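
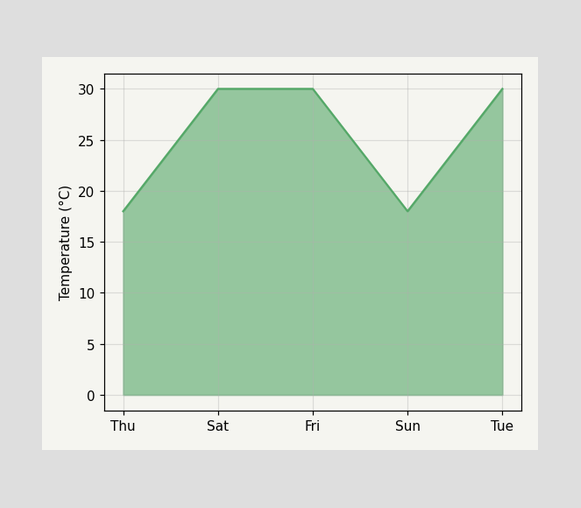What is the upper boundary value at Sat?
At Sat the upper boundary is at 30°C.

30°C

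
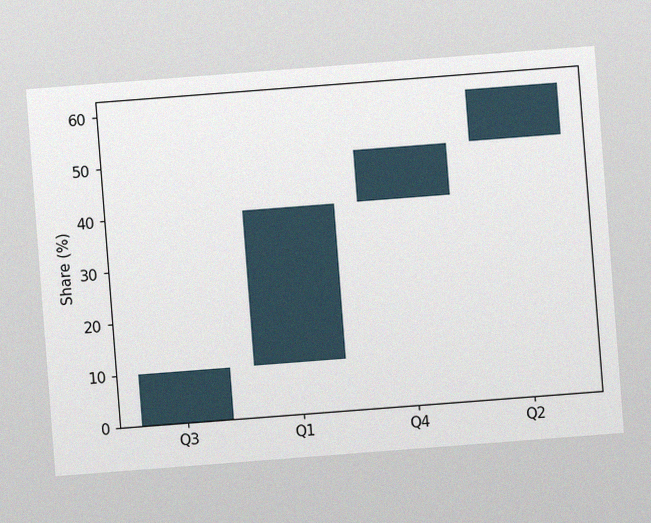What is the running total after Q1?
The chart is tilted about 4° counter-clockwise, with some photo noise. After Q1 the running total reaches 40%.

40%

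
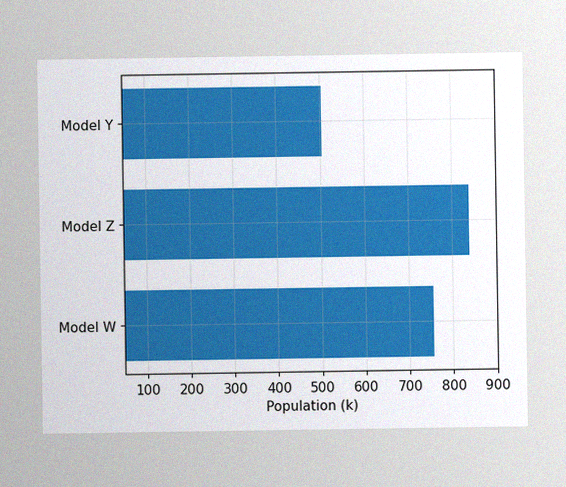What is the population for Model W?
The image has some photo noise and uneven lighting. Reading along the chart's x-axis, the Model W bar reaches 756k.

756k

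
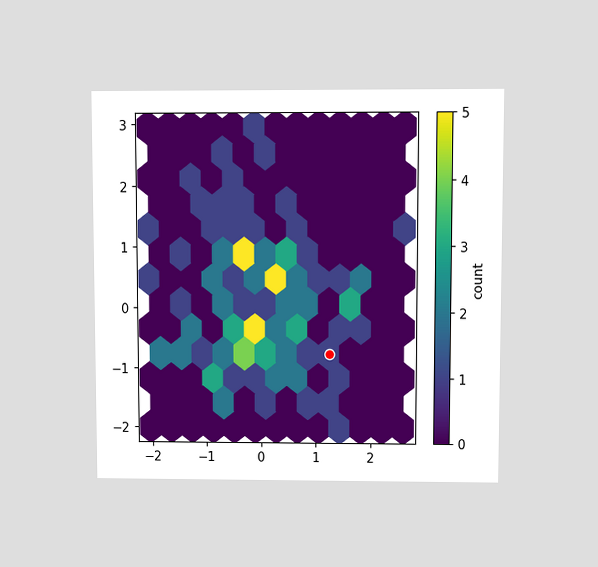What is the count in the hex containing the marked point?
The chart is viewed at a slight angle. The marked hex reads 1 on the colorbar.

1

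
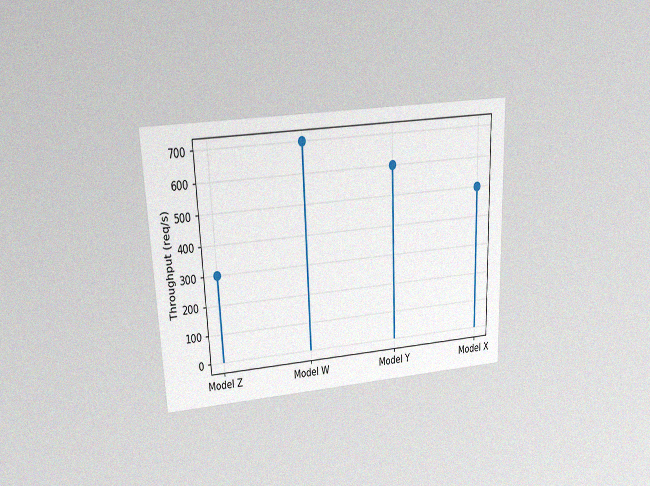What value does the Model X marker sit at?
500req/s

The chart is tilted about 2° counter-clockwise and viewed slightly from above, with some photo noise. The Model X marker sits at 500req/s.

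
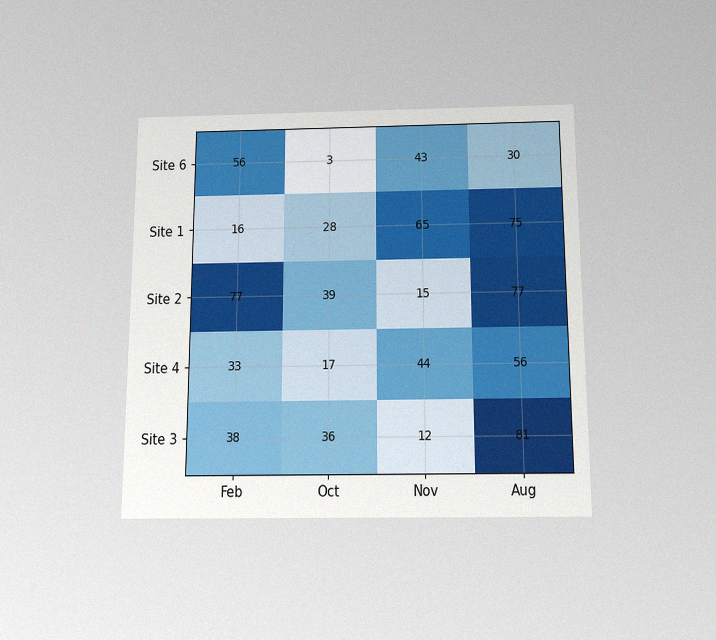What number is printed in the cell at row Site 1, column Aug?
75

The chart is viewed slightly from below, with some photo noise. The (Site 1, Aug) cell reads 75.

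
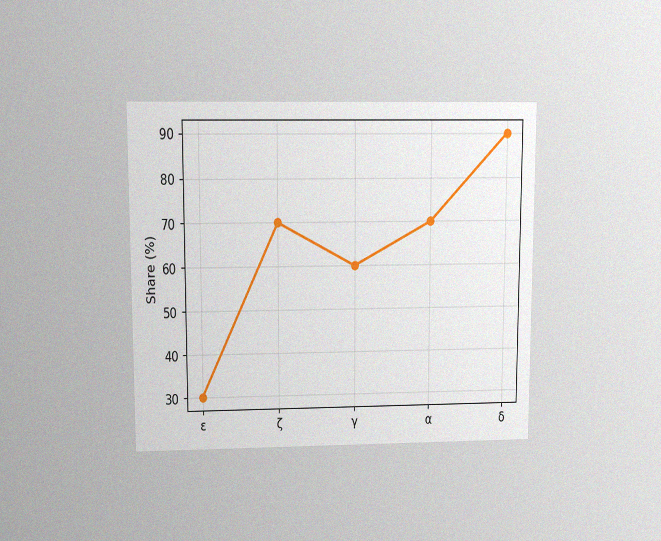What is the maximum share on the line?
90%

The chart is viewed at a slight angle, with some photo noise. The highest point is at δ, and reading across to the y-axis gives 90%.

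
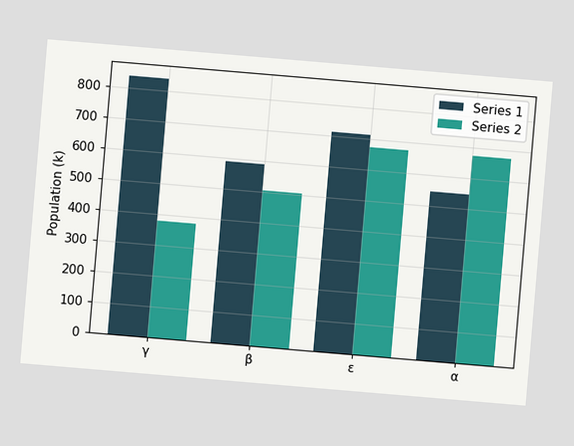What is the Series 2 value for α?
672k

The chart is tilted about 5° clockwise. The Series 2 bar at α reaches 672k on the y-axis.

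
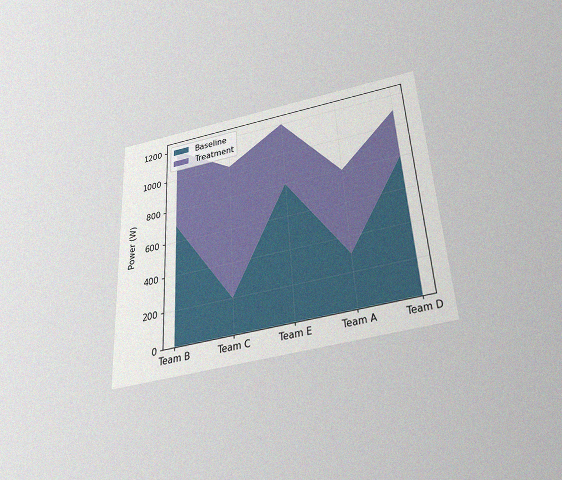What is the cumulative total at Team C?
The chart is tilted about 3° counter-clockwise and viewed slightly from below, with some photo noise. The stacked total at Team C reaches 1000W.

1000W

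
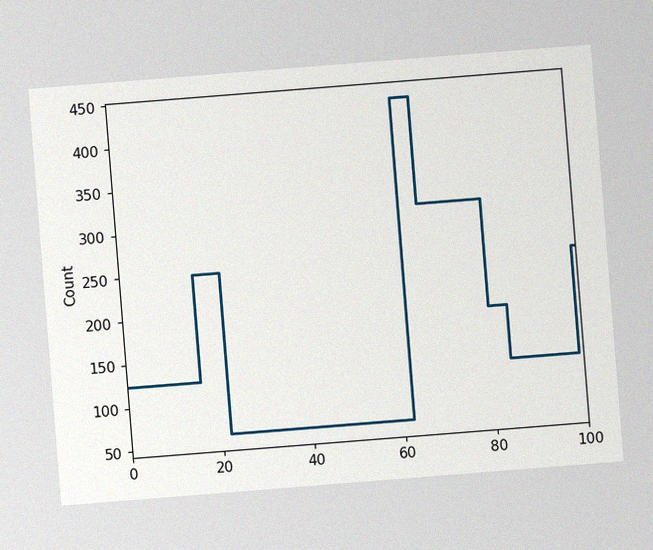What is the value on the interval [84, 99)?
The chart is tilted about 5° counter-clockwise, with some photo noise. On [84, 99) the step sits at 124.

124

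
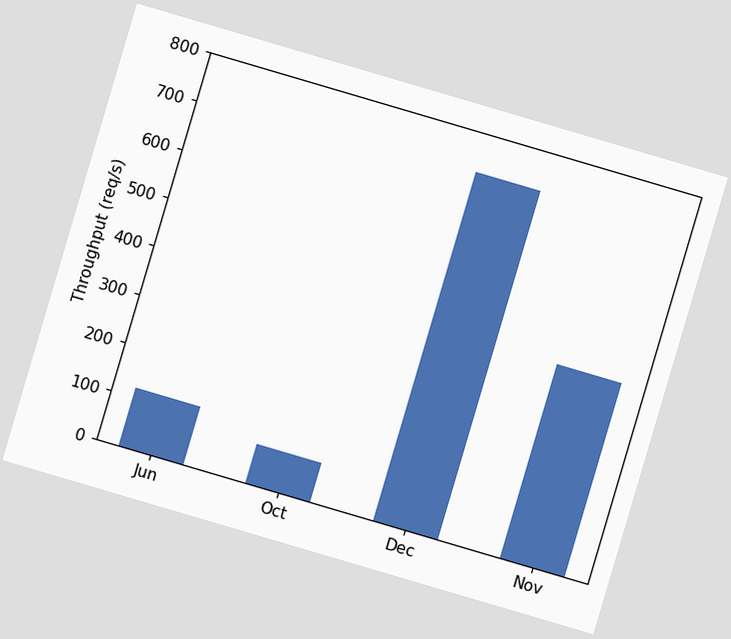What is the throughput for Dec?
The chart is tilted about 16° clockwise. Reading along the chart's y-axis, the Dec bar reaches 720req/s.

720req/s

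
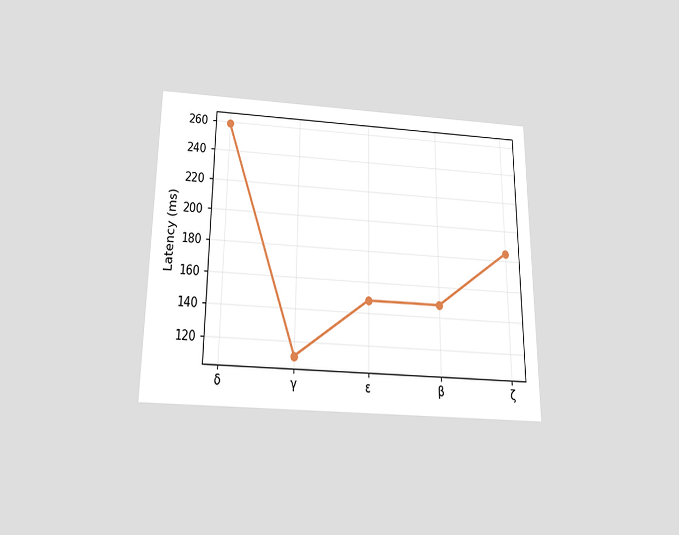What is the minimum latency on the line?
The chart is viewed slightly from below. The lowest point is at γ, and reading across to the y-axis gives 111ms.

111ms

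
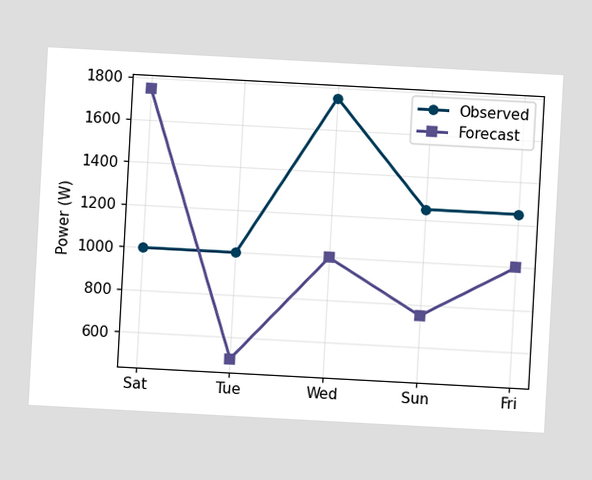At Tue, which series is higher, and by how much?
Observed, by 500W

The chart is tilted about 3° clockwise. At Tue, Observed sits above the other line by 500W.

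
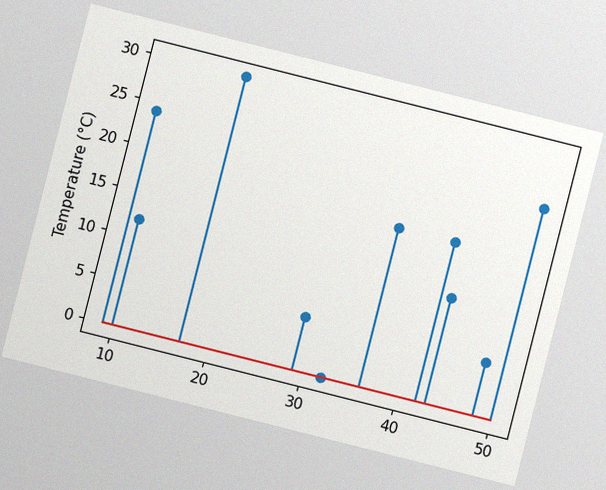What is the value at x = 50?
The chart is tilted about 14° clockwise, with some photo noise. The stem at x=50 reaches 24°C.

24°C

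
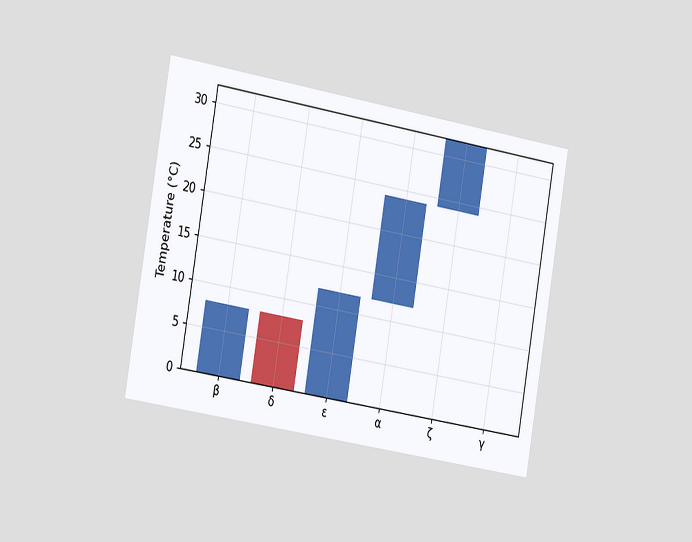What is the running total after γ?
32°C

The chart is tilted about 10° clockwise and viewed slightly from the left. After γ the running total reaches 32°C.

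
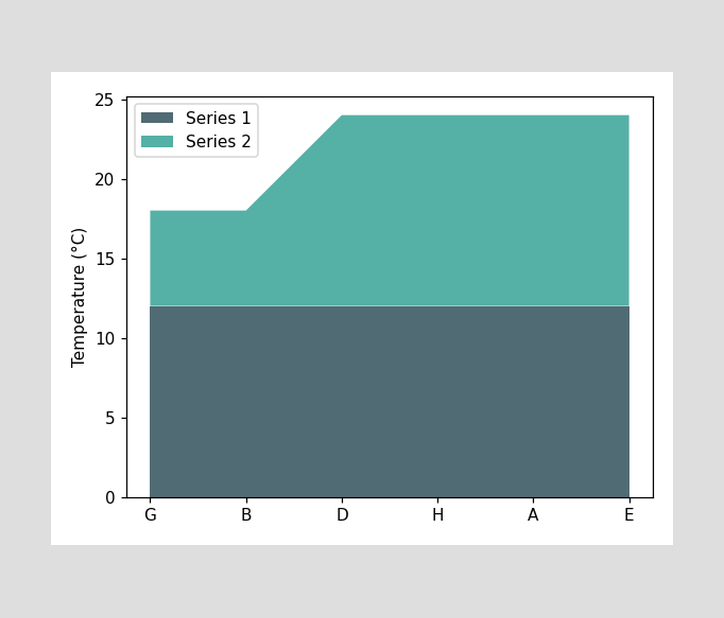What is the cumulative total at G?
The stacked total at G reaches 18°C.

18°C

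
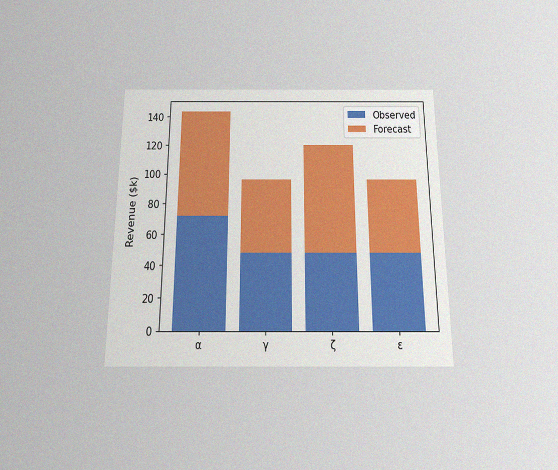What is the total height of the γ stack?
$96k

The chart is viewed slightly from below, with some photo noise. The γ stack's top reaches $96k on the y-axis.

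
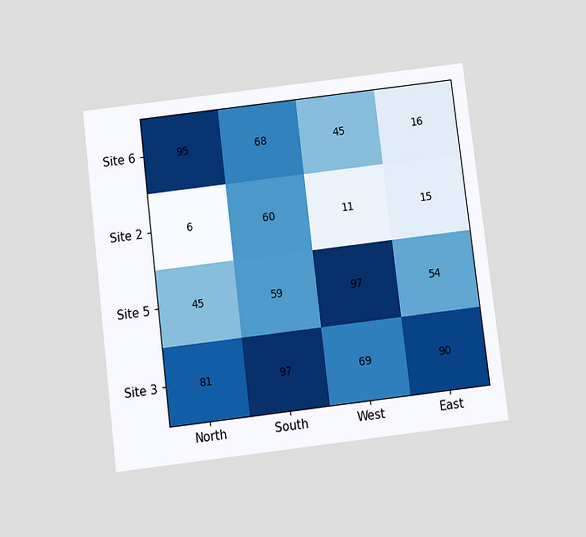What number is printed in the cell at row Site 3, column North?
81

The chart is tilted about 7° counter-clockwise and viewed slightly from below. The (Site 3, North) cell reads 81.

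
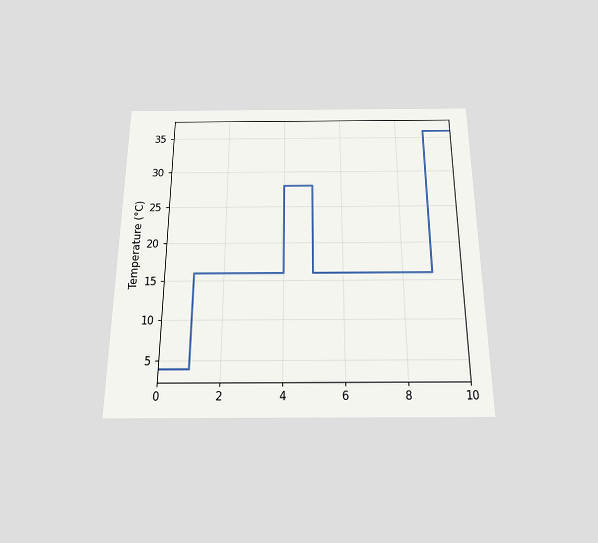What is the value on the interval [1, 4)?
The chart is viewed slightly from below. On [1, 4) the step sits at 16°C.

16°C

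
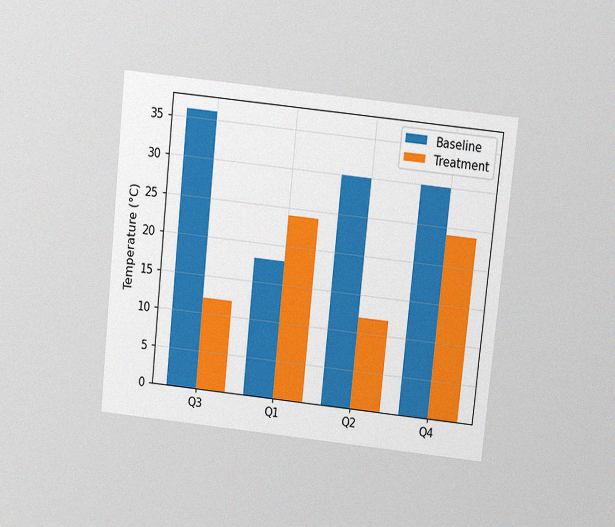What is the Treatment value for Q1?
The chart is tilted about 6° clockwise and viewed slightly from above, with some photo noise. The Treatment bar at Q1 reaches 24°C on the y-axis.

24°C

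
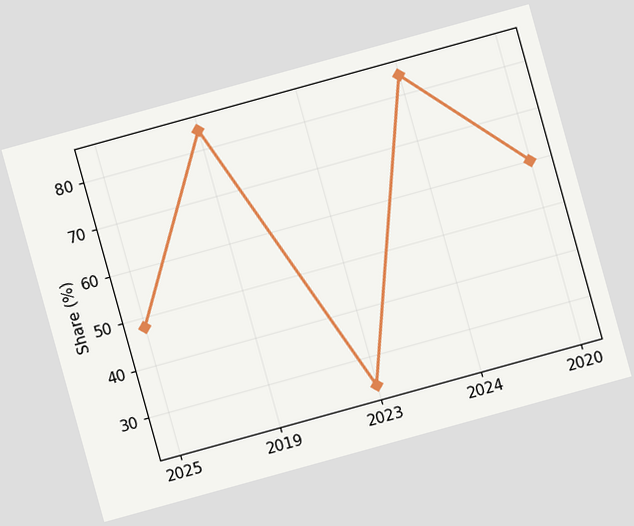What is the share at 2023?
The chart is tilted about 15° counter-clockwise. At 2023, the line is at 24%.

24%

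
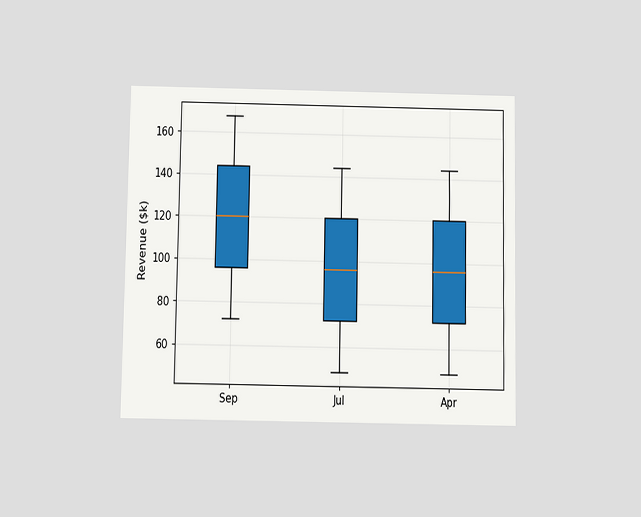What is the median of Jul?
The chart is viewed at a slight angle. The median line in the Jul box sits at $96k.

$96k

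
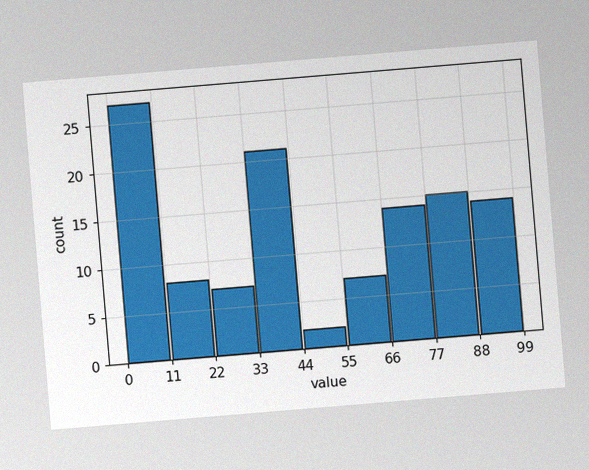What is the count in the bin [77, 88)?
15

The chart is tilted about 5° counter-clockwise, with some photo noise. The [77, 88) bin has height 15.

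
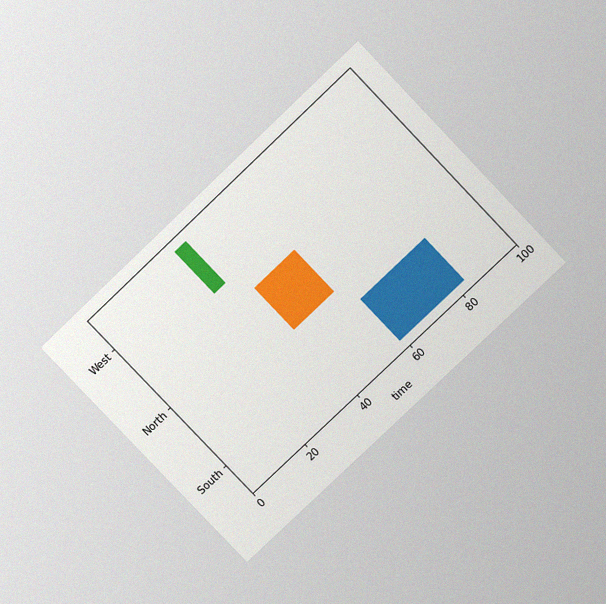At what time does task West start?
The chart is tilted about 44° counter-clockwise and viewed slightly from above, with some photo noise. The West bar begins at t=31.

31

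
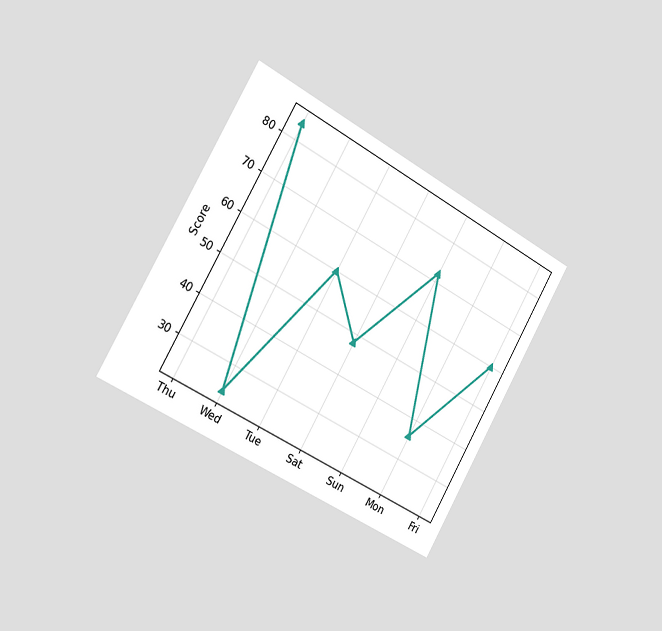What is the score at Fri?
The chart is tilted about 30° clockwise and viewed slightly from the left. At Fri, the line is at 60.

60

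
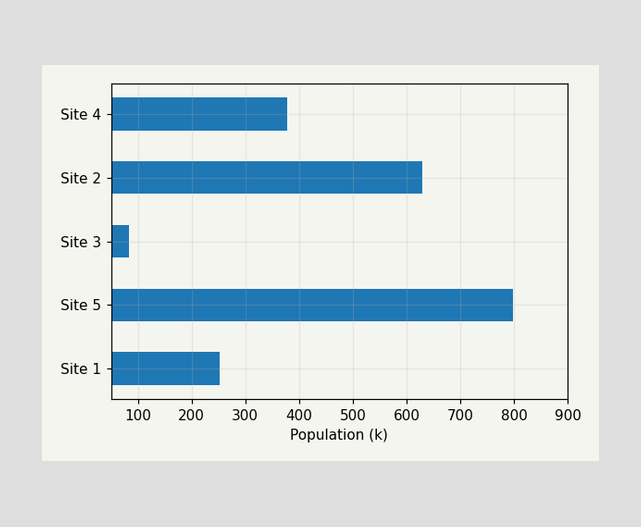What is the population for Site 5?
Reading along the chart's x-axis, the Site 5 bar reaches 798k.

798k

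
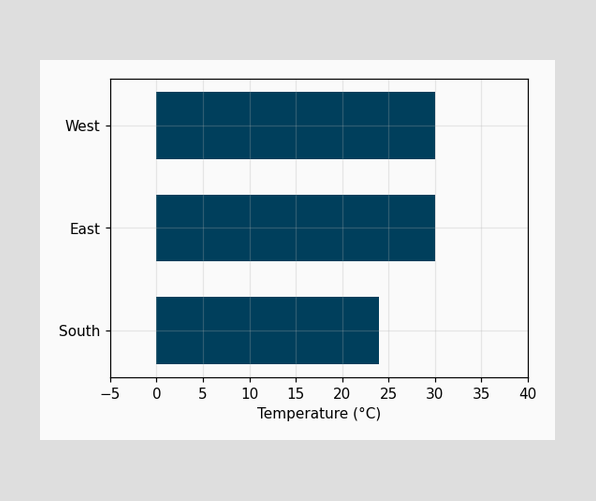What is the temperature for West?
Reading along the chart's x-axis, the West bar reaches 30°C.

30°C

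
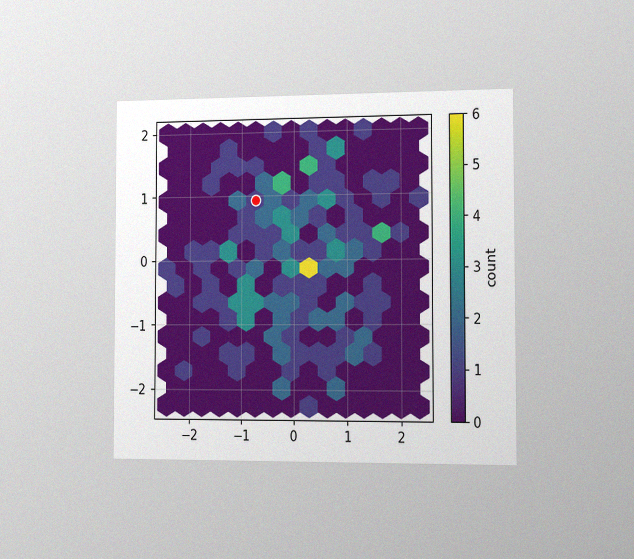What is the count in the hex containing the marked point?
The chart is viewed slightly from the right, with some photo noise. The marked hex reads 1 on the colorbar.

1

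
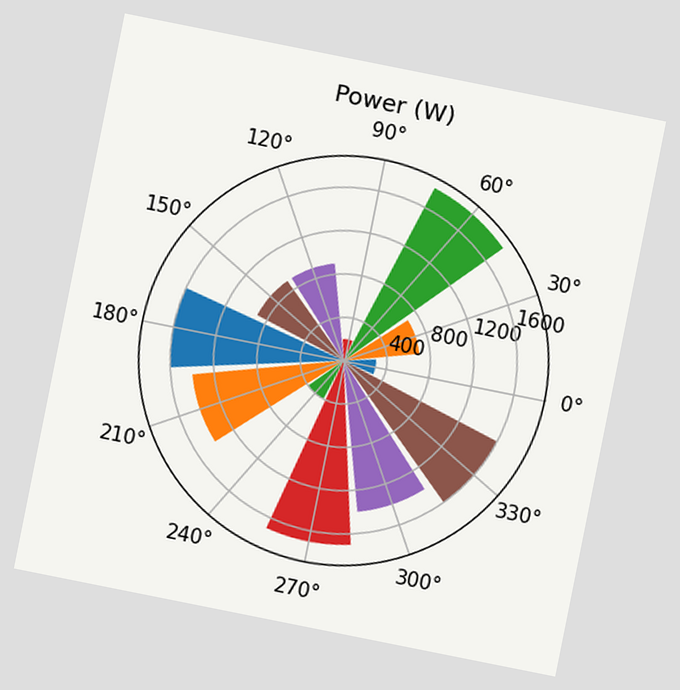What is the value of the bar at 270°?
1700W

The chart is tilted about 11° clockwise. The bar at 270° reaches 1700W on the radial axis.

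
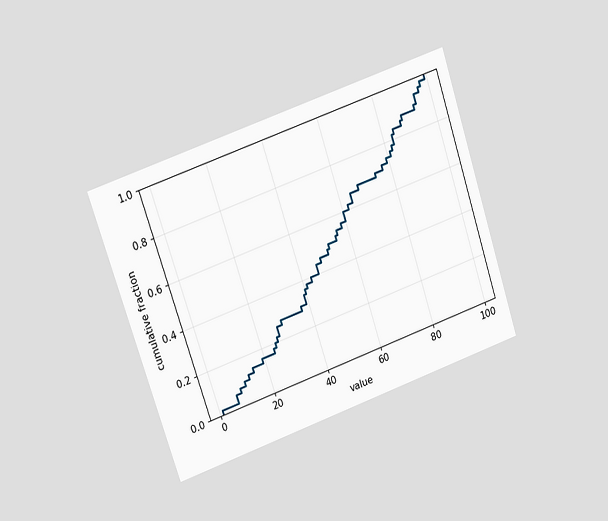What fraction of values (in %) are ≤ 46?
44%

The chart is tilted about 18° counter-clockwise and viewed at a slight angle. At x=46 the ECDF step is at 44%.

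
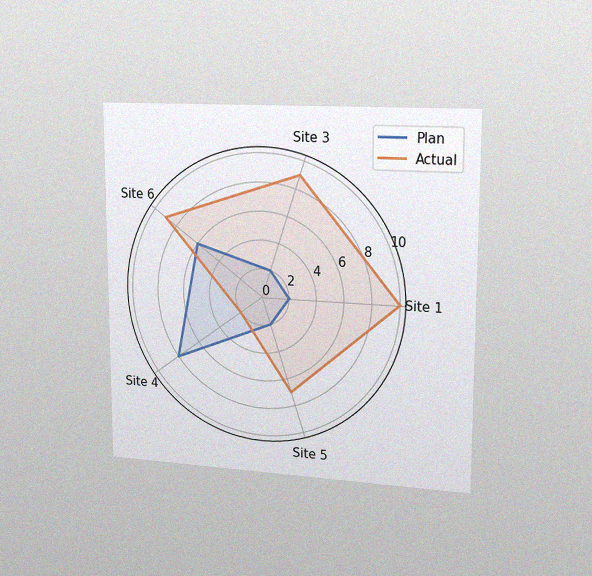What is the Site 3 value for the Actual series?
The chart is viewed slightly from the right, with some photo noise. On the Site 3 axis, Actual reaches 9.

9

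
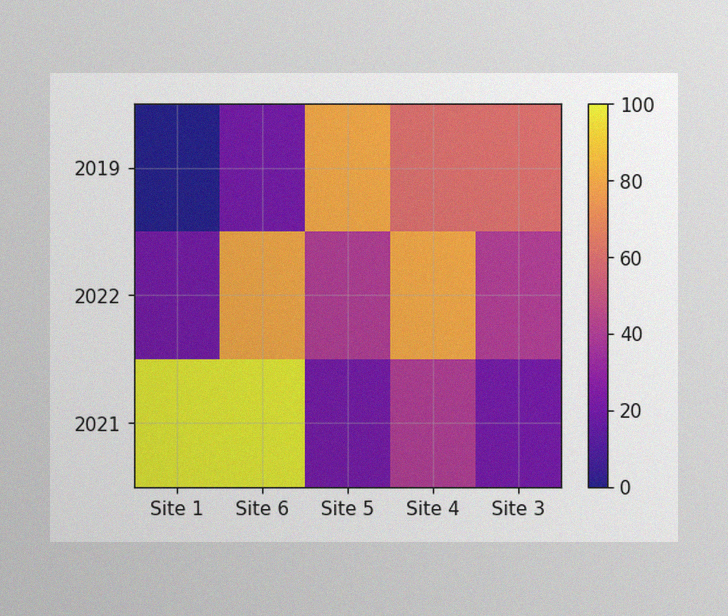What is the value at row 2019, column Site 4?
The image has some photo noise and uneven lighting. Matching cell (2019, Site 4) against the colorbar gives 60.

60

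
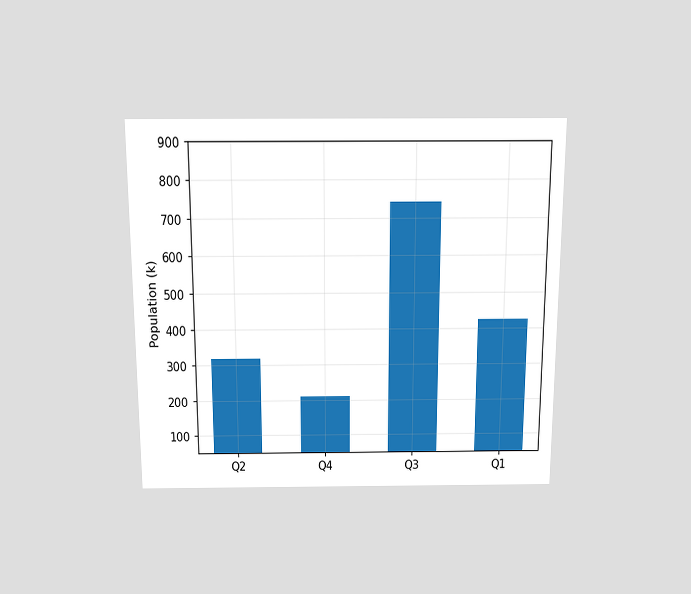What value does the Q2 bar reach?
318k

The chart is viewed slightly from above. Reading along the chart's y-axis, the Q2 bar reaches 318k.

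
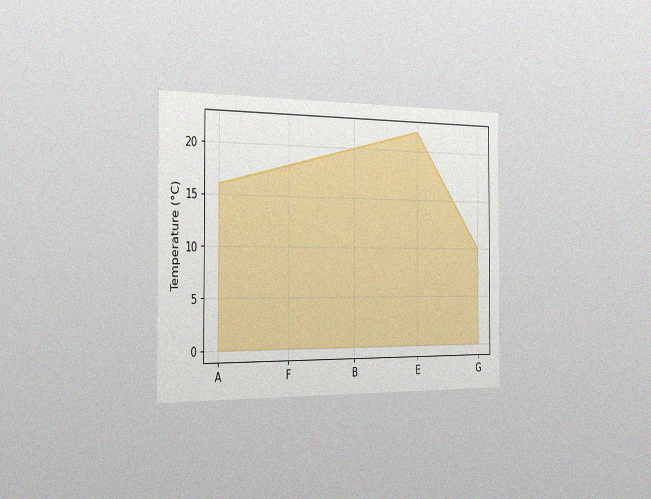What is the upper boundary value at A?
The chart is viewed slightly from the left, with some photo noise. At A the upper boundary is at 16°C.

16°C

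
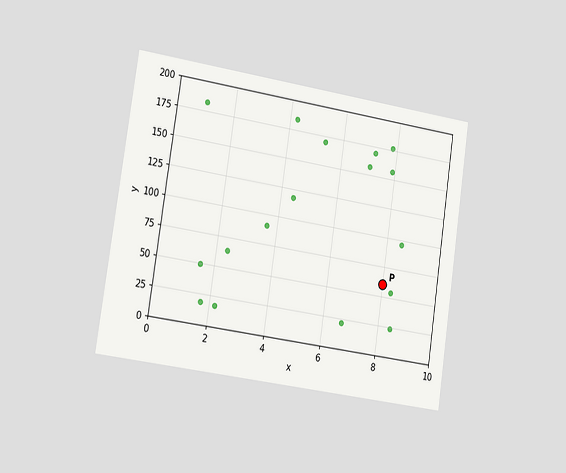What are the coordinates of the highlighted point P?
The chart is tilted about 9° clockwise and viewed slightly from the left. Following the gridlines from P to each axis, P sits at (8, 60).

(8, 60)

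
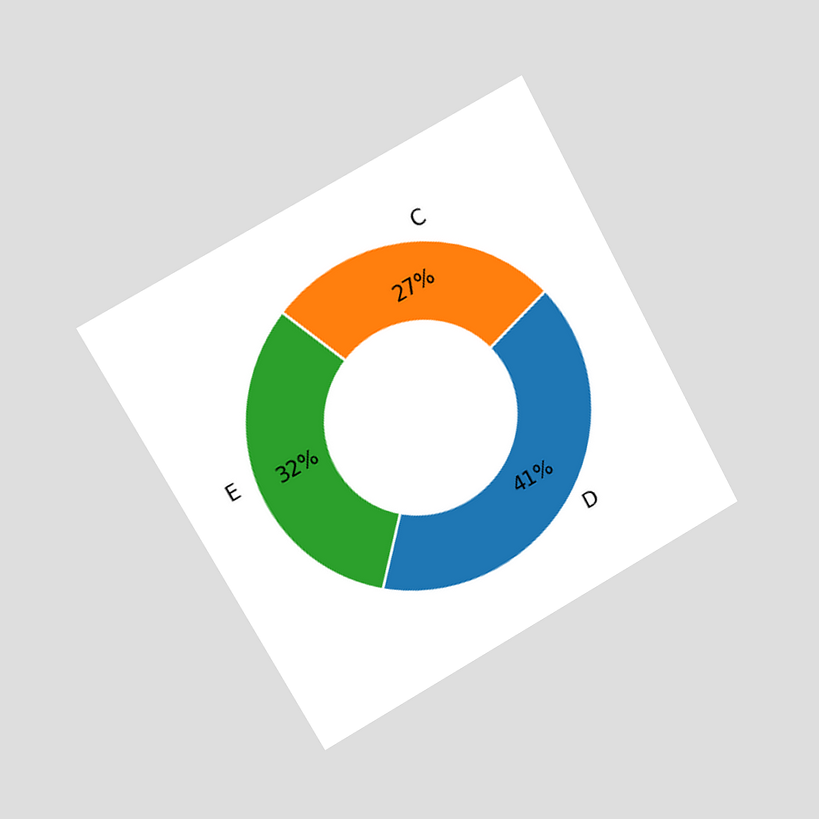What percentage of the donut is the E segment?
The chart is tilted about 28° counter-clockwise and viewed slightly from the left. The E segment takes up 32% of the ring.

32%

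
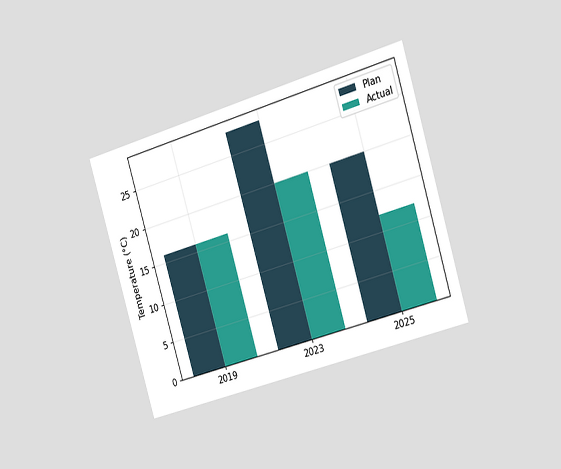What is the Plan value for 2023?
The chart is tilted about 17° counter-clockwise and viewed slightly from the right. The Plan bar at 2023 reaches 28°C on the y-axis.

28°C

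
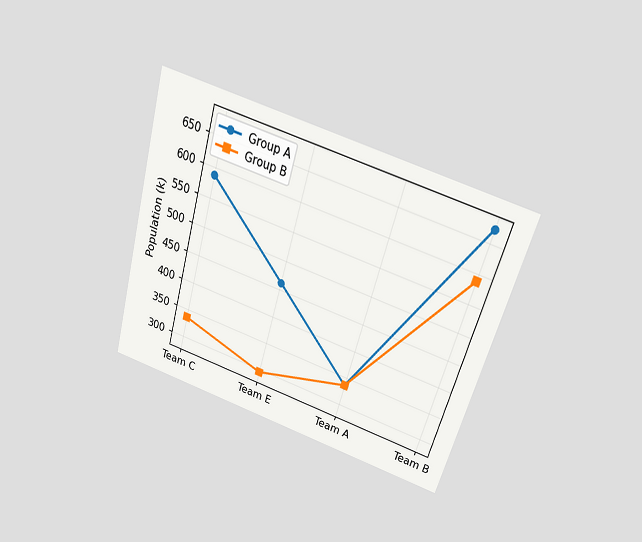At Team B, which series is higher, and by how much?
The chart is tilted about 16° clockwise and viewed slightly from above. At Team B, Group A sits above the other line by 84k.

Group A, by 84k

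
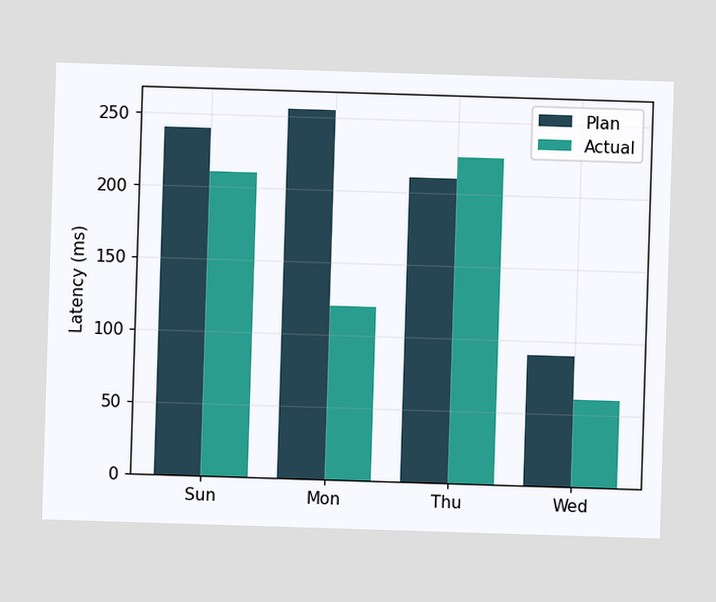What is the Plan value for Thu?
210ms

The Plan bar at Thu reaches 210ms on the y-axis.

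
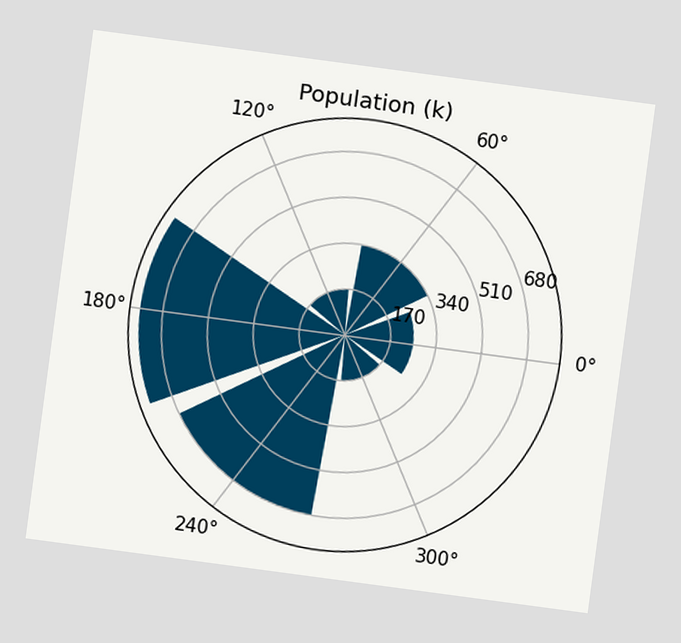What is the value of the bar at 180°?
765k

The chart is tilted about 8° clockwise. The bar at 180° reaches 765k on the radial axis.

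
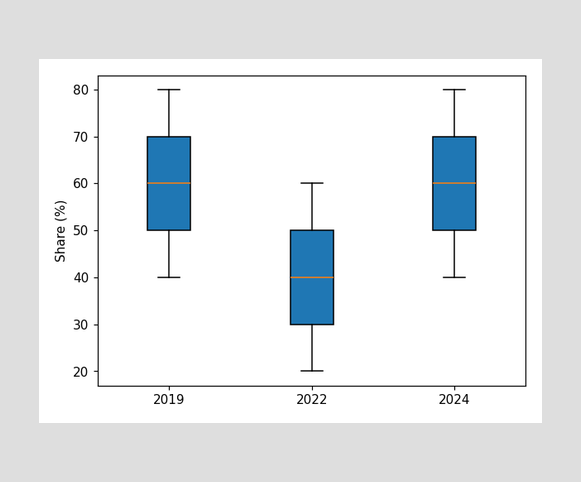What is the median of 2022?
The median line in the 2022 box sits at 40%.

40%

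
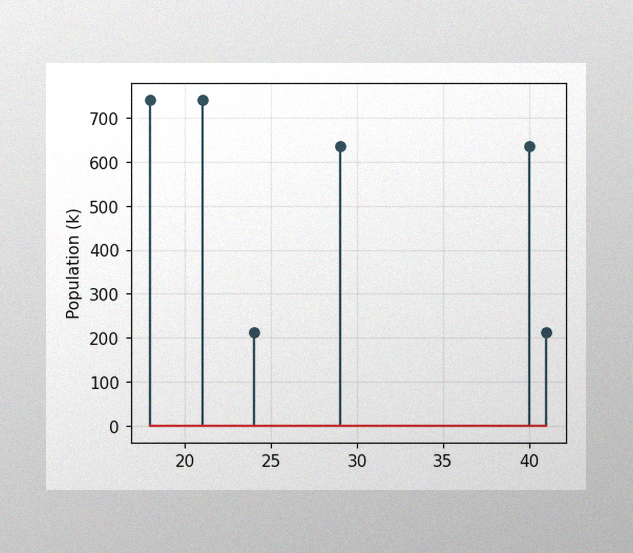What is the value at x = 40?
The image has some photo noise and uneven lighting. The stem at x=40 reaches 636k.

636k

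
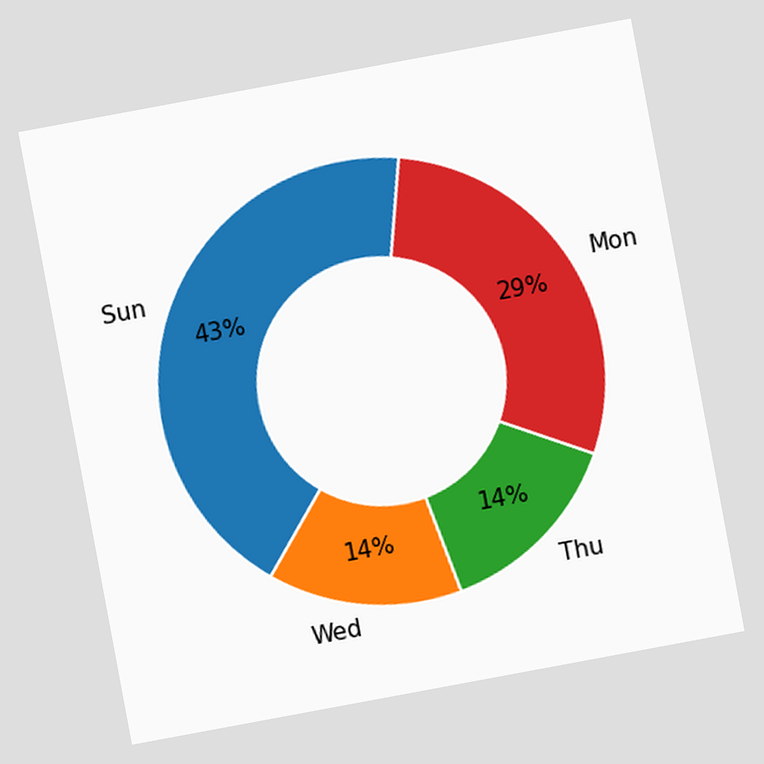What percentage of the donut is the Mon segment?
29%

The chart is tilted about 11° counter-clockwise. The Mon segment takes up 29% of the ring.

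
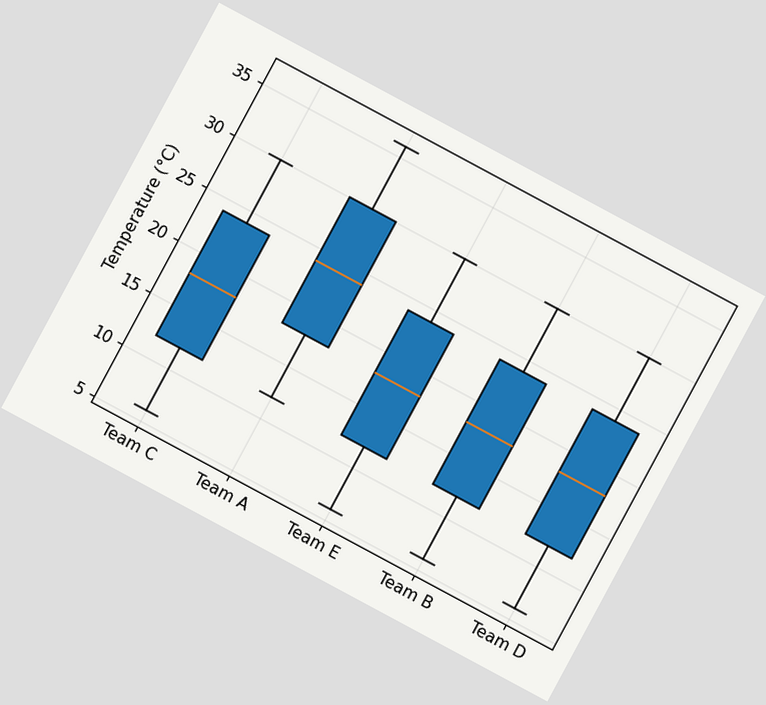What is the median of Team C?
The chart is tilted about 28° clockwise. The median line in the Team C box sits at 18°C.

18°C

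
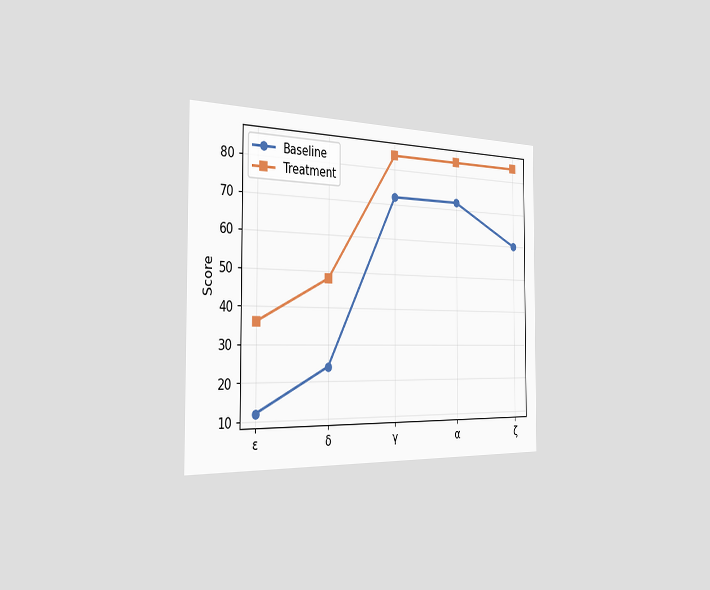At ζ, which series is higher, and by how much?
Treatment, by 24

The chart is viewed slightly from the left. At ζ, Treatment sits above the other line by 24.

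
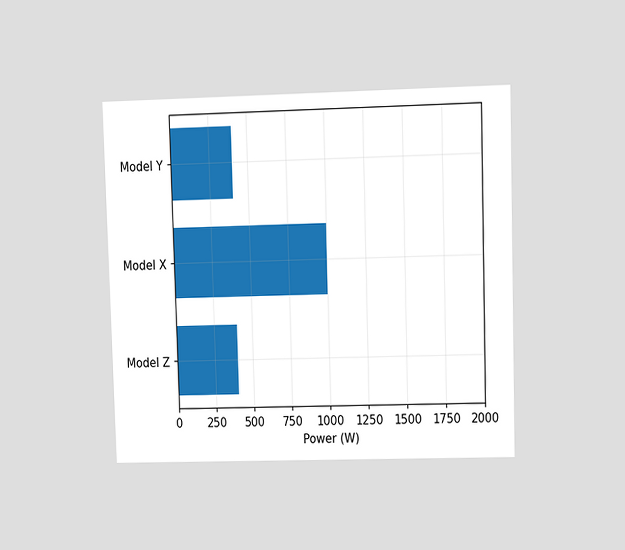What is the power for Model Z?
The chart is viewed at a slight angle. Reading along the chart's x-axis, the Model Z bar reaches 400W.

400W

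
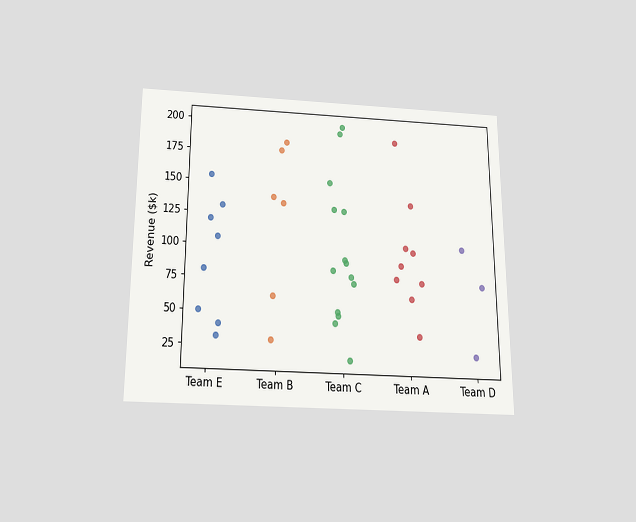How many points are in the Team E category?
8

The chart is viewed slightly from below. Counting the markers in the Team E column gives 8.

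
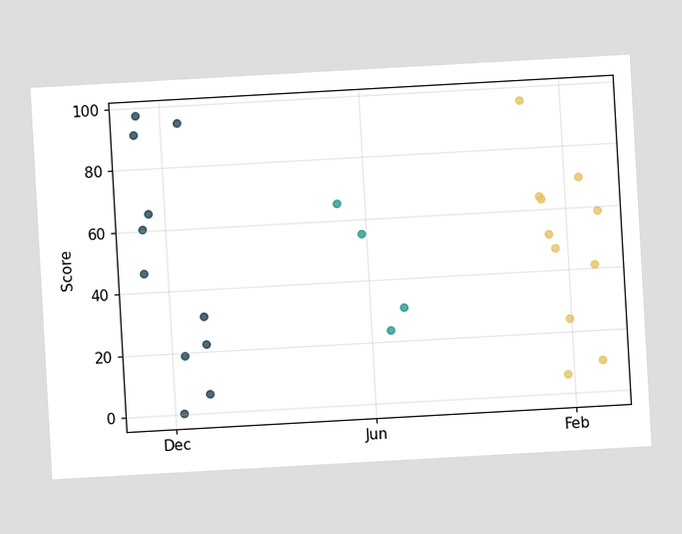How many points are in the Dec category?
11

The chart is tilted about 3° counter-clockwise. Counting the markers in the Dec column gives 11.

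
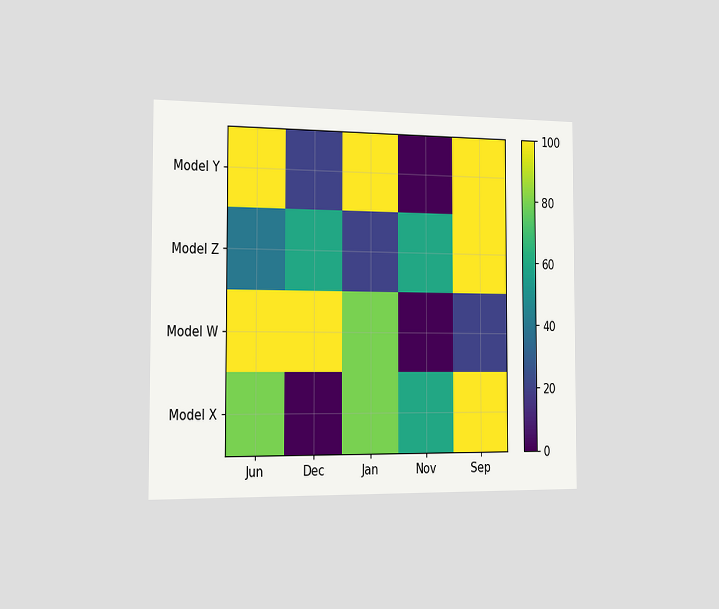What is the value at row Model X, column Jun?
The chart is viewed slightly from the left. Matching cell (Model X, Jun) against the colorbar gives 80.

80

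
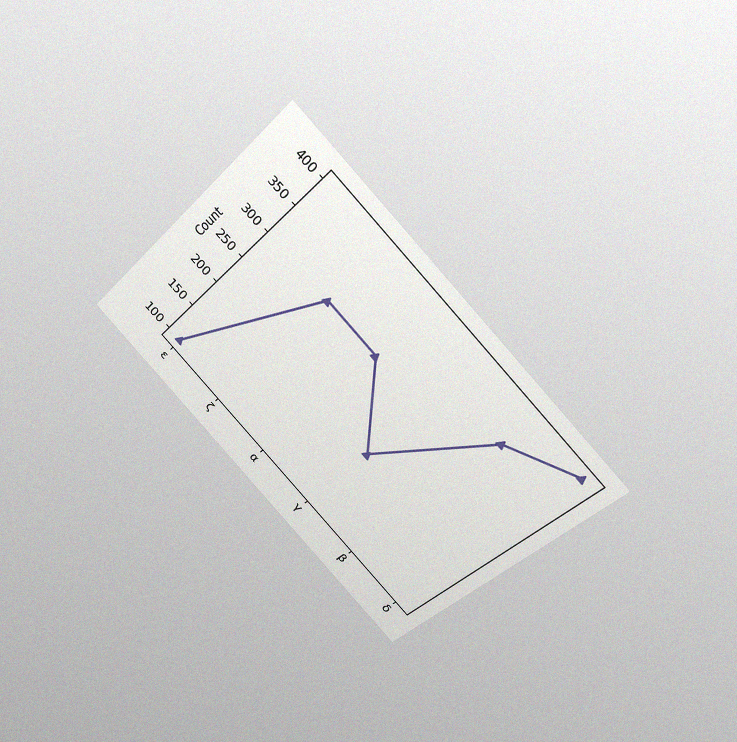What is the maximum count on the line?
400

The chart is tilted about 45° clockwise and viewed slightly from above, with some photo noise. The highest point is at δ, and reading across to the y-axis gives 400.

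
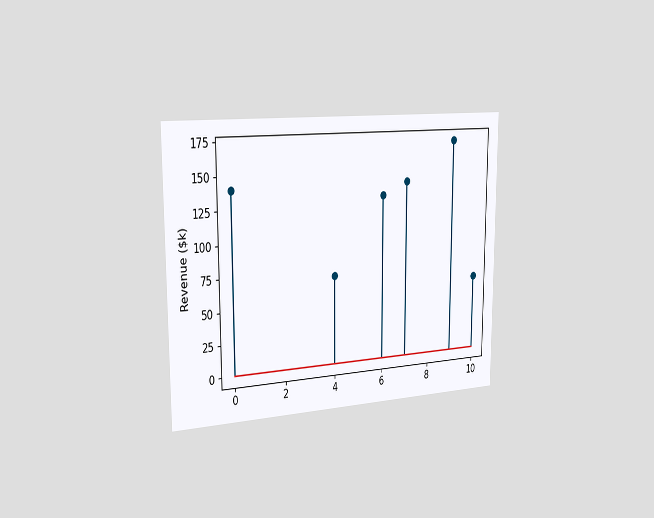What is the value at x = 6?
The chart is viewed slightly from the left. The stem at x=6 reaches $130k.

$130k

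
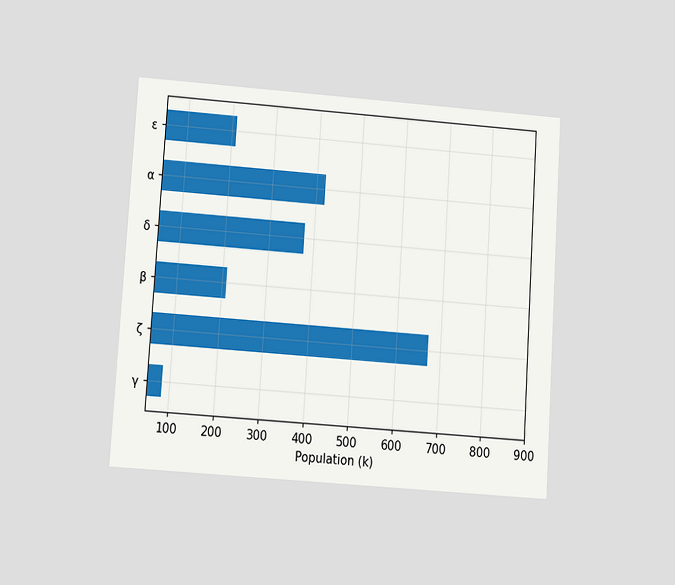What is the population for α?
420k

The chart is tilted about 4° clockwise and viewed slightly from below. Reading along the chart's x-axis, the α bar reaches 420k.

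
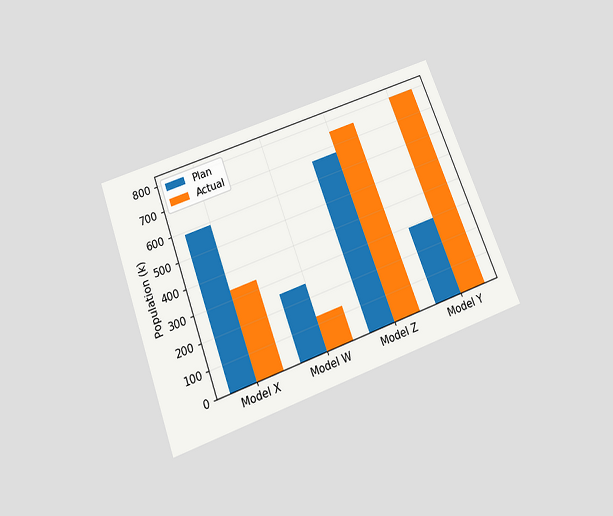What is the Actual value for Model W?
126k

The chart is tilted about 21° counter-clockwise and viewed slightly from below. The Actual bar at Model W reaches 126k on the y-axis.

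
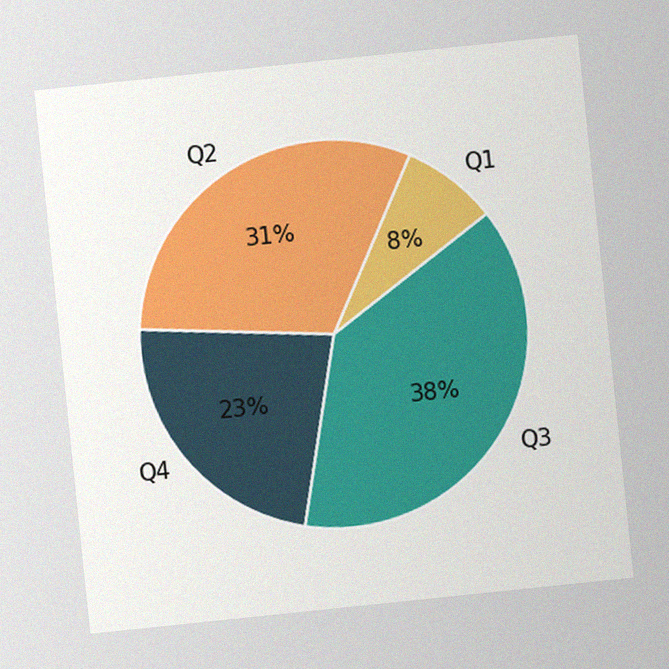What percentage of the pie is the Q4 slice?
23%

The chart is tilted about 6° counter-clockwise, with some photo noise. The Q4 slice takes up 23% of the pie.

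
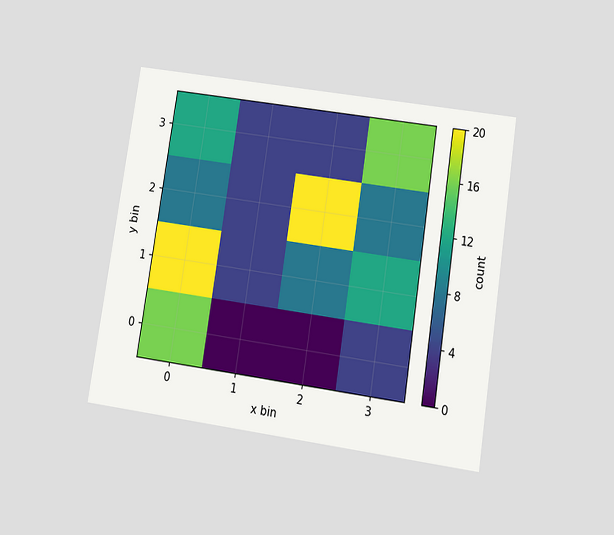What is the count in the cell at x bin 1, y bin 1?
The chart is tilted about 9° clockwise and viewed slightly from below. Matching the cell (1, 1) against the colorbar gives 4.

4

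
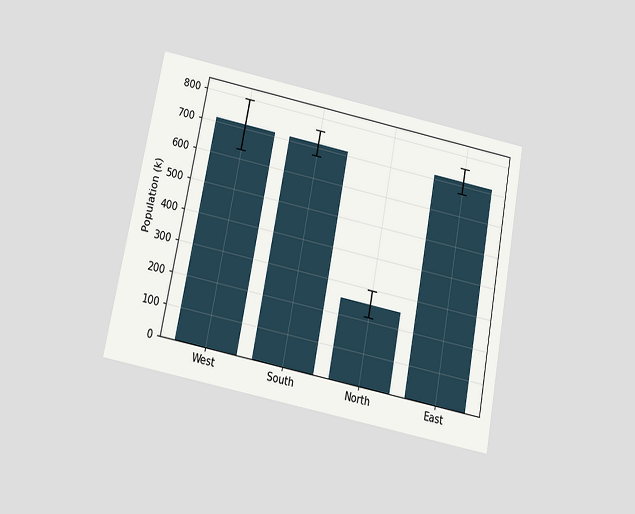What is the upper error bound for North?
The chart is tilted about 11° clockwise and viewed slightly from below. The North bar's upper whisker reaches 294k.

294k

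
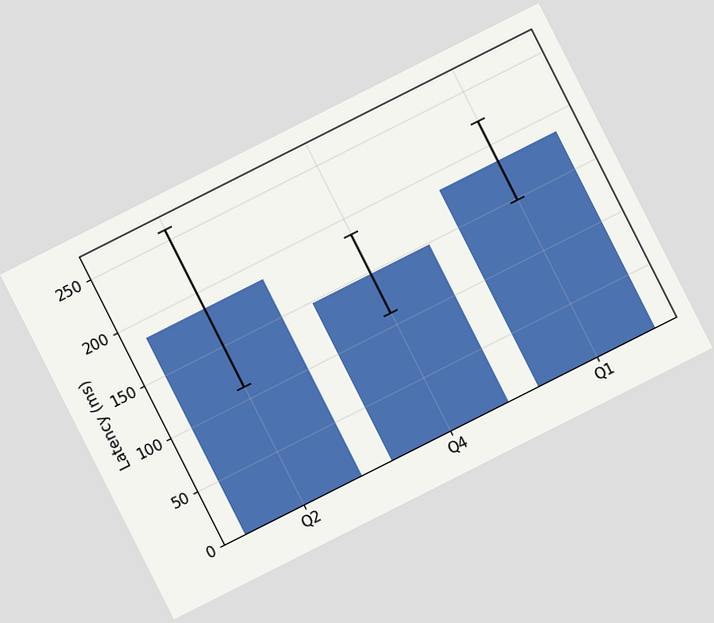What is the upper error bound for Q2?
259ms

The chart is tilted about 27° counter-clockwise. The Q2 bar's upper whisker reaches 259ms.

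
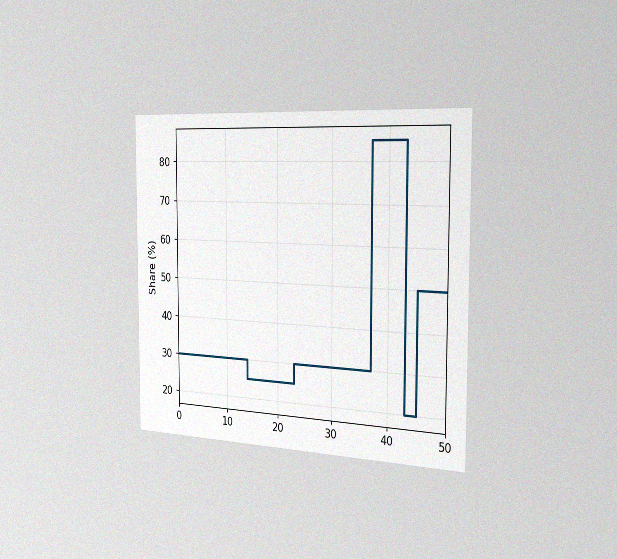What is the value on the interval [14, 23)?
The chart is viewed slightly from the right, with some photo noise. On [14, 23) the step sits at 25%.

25%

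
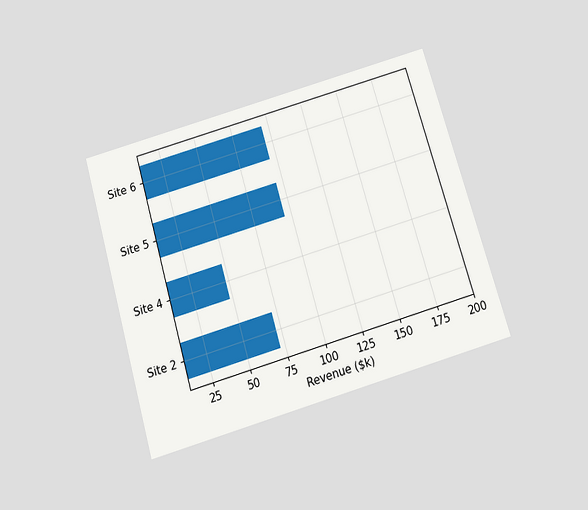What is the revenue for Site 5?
The chart is tilted about 16° counter-clockwise and viewed slightly from below. Reading along the chart's x-axis, the Site 5 bar reaches $96k.

$96k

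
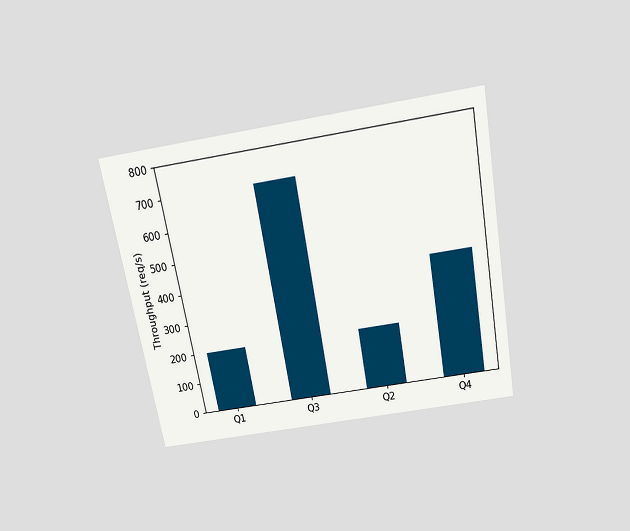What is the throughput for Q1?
The chart is tilted about 10° counter-clockwise and viewed slightly from above. Reading along the chart's y-axis, the Q1 bar reaches 200req/s.

200req/s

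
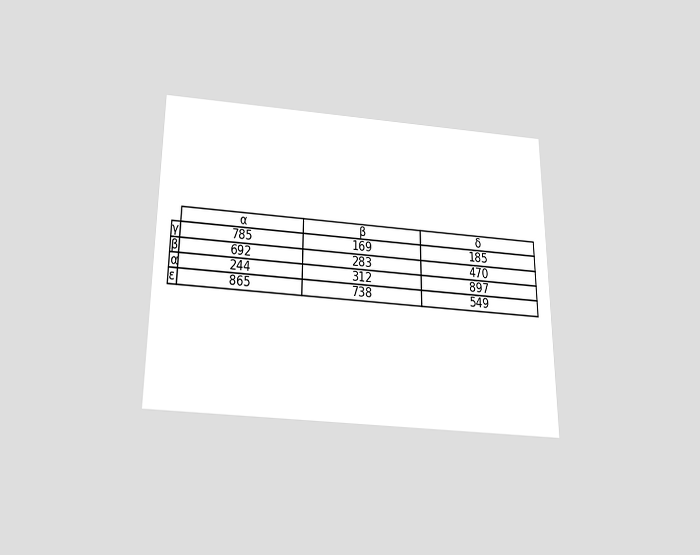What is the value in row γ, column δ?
185

The chart is viewed slightly from below. The (γ, δ) cell reads 185.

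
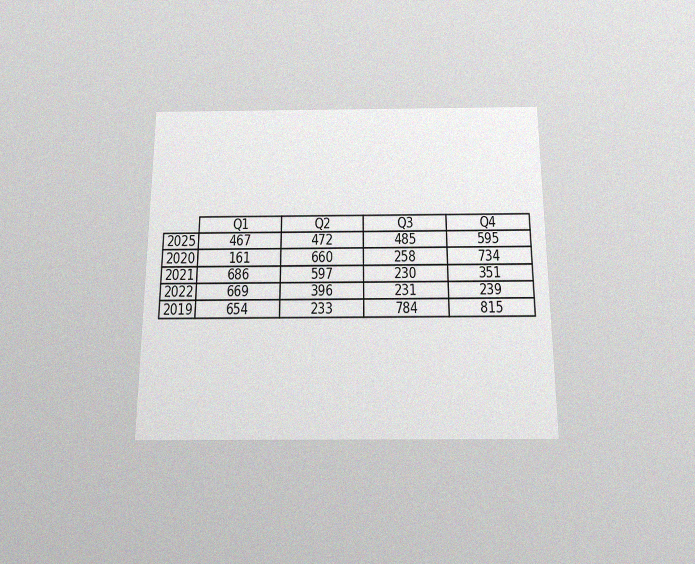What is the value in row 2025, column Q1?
The chart is viewed slightly from below, with some photo noise. The (2025, Q1) cell reads 467.

467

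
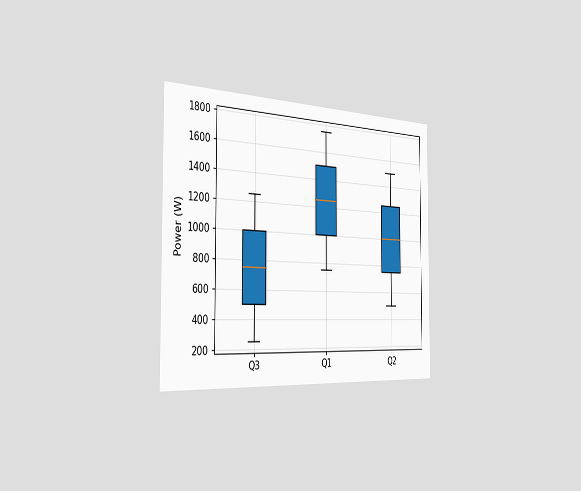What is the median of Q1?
The chart is viewed slightly from the left. The median line in the Q1 box sits at 1250W.

1250W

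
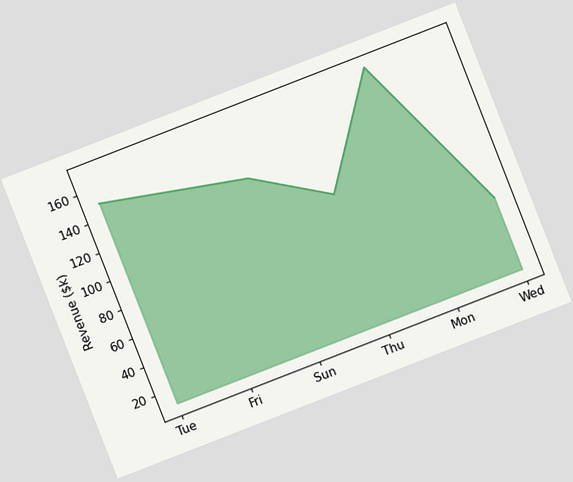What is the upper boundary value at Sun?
The chart is tilted about 21° counter-clockwise. At Sun the upper boundary is at $130k.

$130k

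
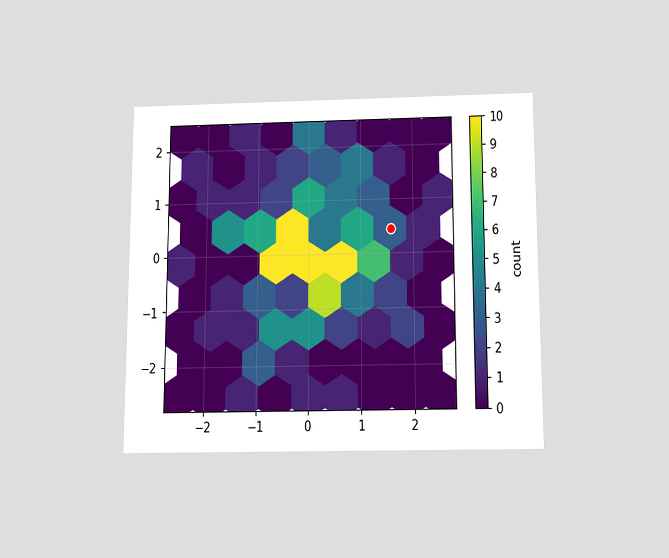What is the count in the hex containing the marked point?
3

The chart is viewed slightly from below. The marked hex reads 3 on the colorbar.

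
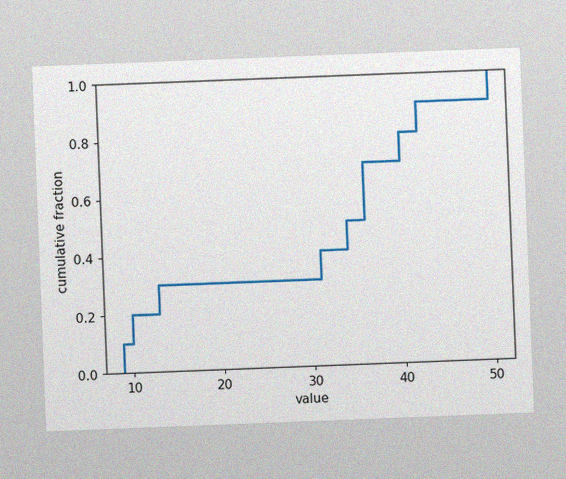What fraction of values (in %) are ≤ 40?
The chart is tilted about 2° counter-clockwise, with some photo noise. At x=40 the ECDF step is at 80%.

80%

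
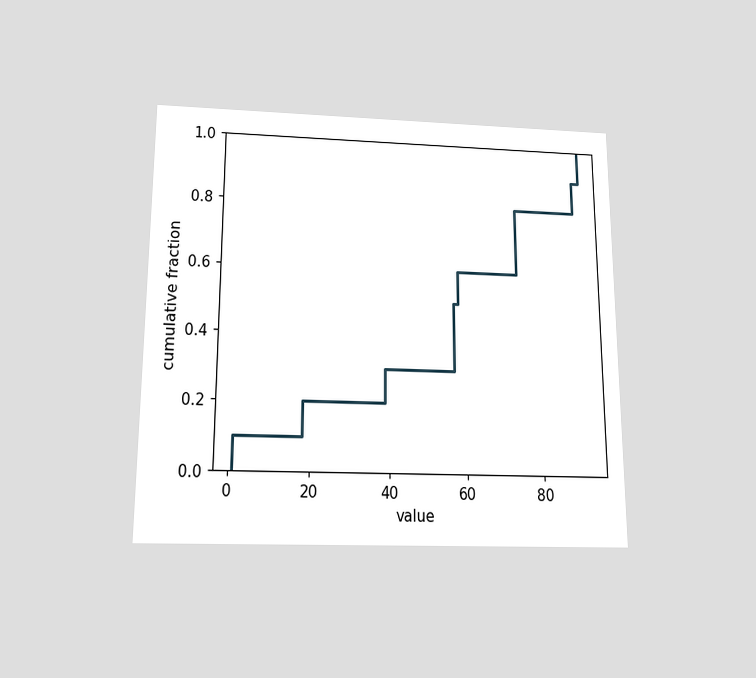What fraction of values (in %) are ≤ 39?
30%

The chart is viewed slightly from below. At x=39 the ECDF step is at 30%.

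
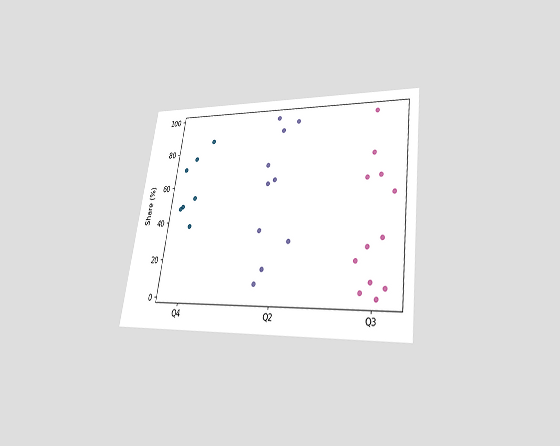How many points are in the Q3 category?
12

The chart is tilted about 8° clockwise and viewed slightly from below. Counting the markers in the Q3 column gives 12.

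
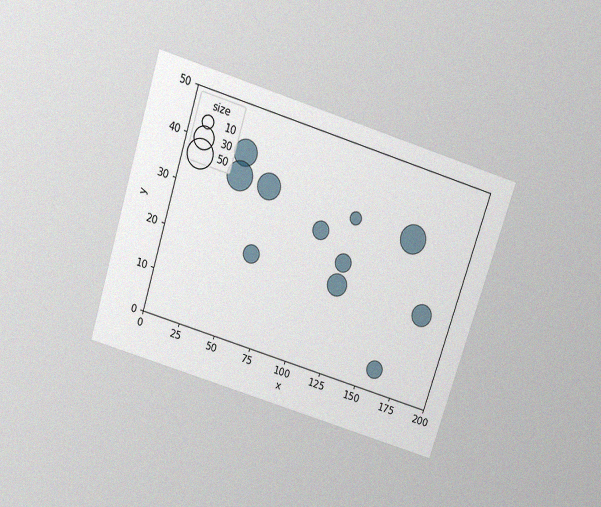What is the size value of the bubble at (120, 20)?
The chart is tilted about 17° clockwise and viewed slightly from above, with some photo noise. Matching the bubble at (120, 20) against the size legend gives 30.

30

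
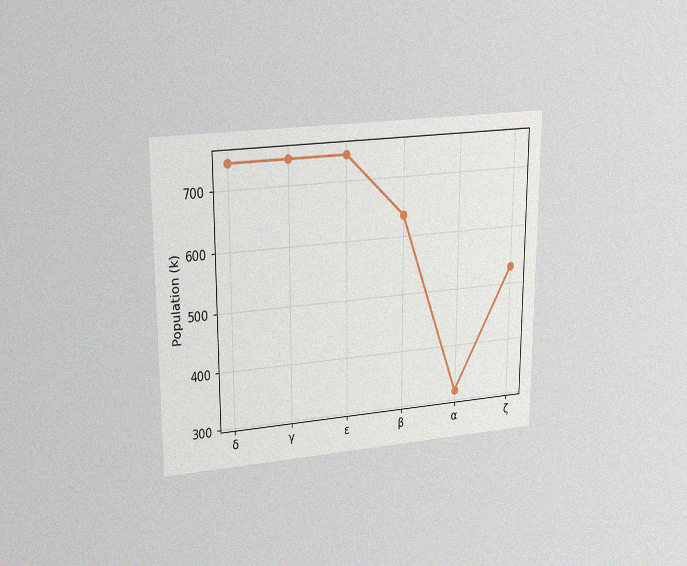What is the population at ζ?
The chart is viewed at a slight angle, with some photo noise. At ζ, the line is at 530k.

530k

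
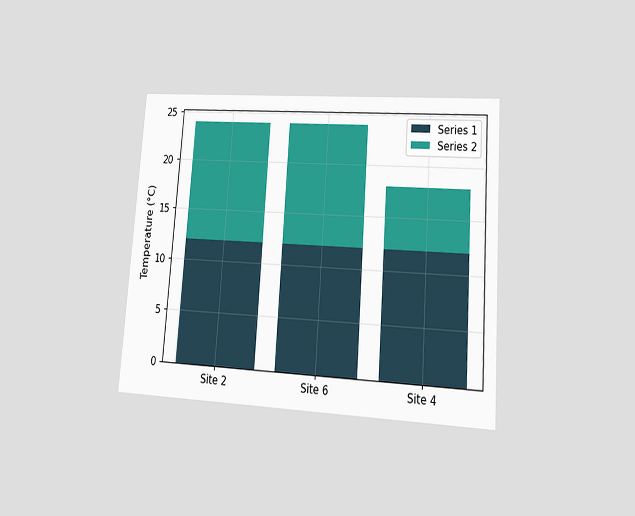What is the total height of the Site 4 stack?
18°C

The chart is tilted about 4° clockwise and viewed at a slight angle. The Site 4 stack's top reaches 18°C on the y-axis.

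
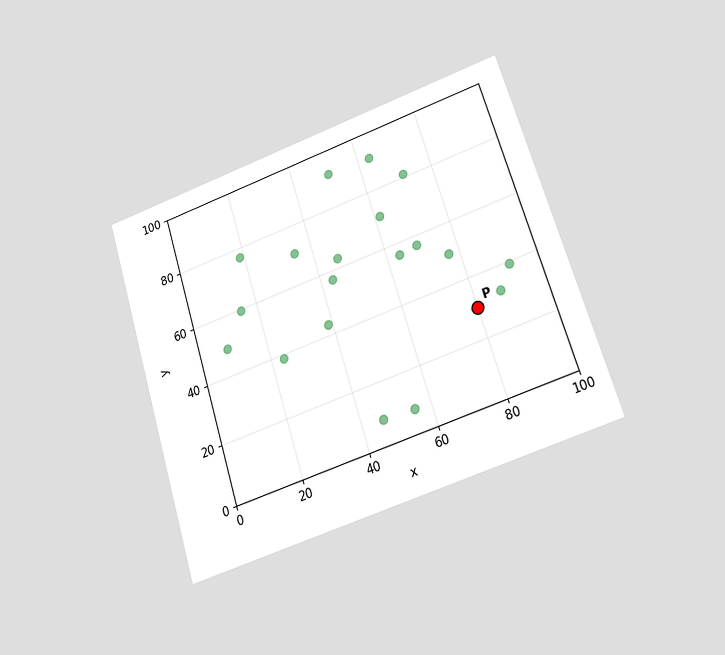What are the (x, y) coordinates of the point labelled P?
The chart is tilted about 17° counter-clockwise and viewed at a slight angle. Following the gridlines from P to each axis, P sits at (80, 30).

(80, 30)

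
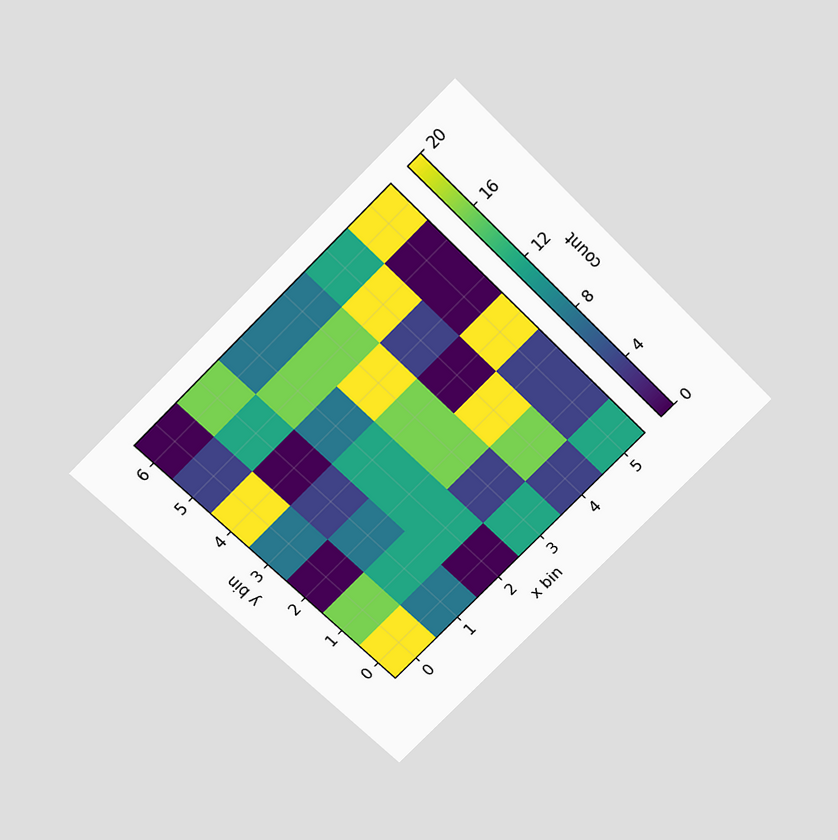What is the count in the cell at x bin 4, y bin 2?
The chart is tilted about 45° counter-clockwise and viewed slightly from above. Matching the cell (4, 2) against the colorbar gives 20.

20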